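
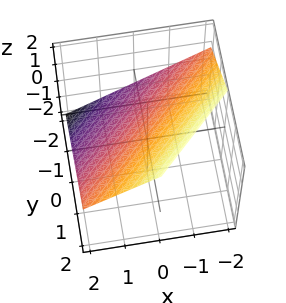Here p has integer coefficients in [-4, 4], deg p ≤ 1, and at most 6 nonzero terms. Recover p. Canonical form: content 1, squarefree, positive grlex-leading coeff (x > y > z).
1. The degree is 1 — every cross-section is a straight line — this is a plane.
2. Observable constraints: one x-axis crossing is at x = 1; it meets the y-axis at y = -1 (among the integer gridlines).
3. Together with the visible shape, these determine p as stated.

2*x - 2*y + 3*z - 2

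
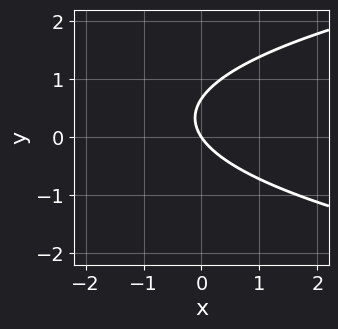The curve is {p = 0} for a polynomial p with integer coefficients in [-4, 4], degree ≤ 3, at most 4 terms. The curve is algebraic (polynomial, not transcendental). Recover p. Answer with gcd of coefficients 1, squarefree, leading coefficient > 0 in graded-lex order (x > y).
3*y^2 - 3*x - 2*y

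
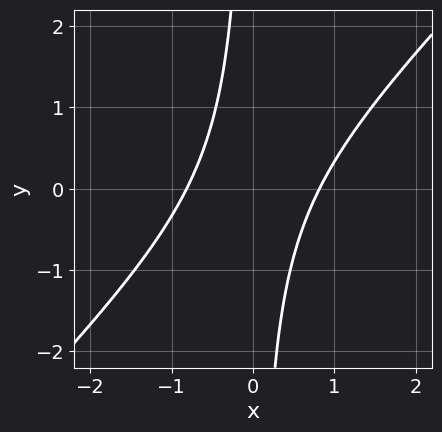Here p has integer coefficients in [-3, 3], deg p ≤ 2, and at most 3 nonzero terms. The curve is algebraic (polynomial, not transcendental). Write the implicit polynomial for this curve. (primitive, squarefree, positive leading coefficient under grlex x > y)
deg p = 2. No degree-1 curve has this shape.
From the axis intercepts and sections: no y-intercept at any integer in the box.
Putting this together gives p.

3*x^2 - 3*x*y - 2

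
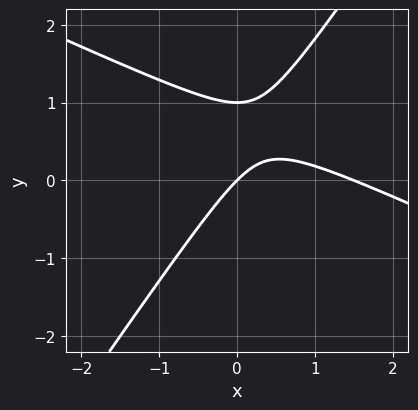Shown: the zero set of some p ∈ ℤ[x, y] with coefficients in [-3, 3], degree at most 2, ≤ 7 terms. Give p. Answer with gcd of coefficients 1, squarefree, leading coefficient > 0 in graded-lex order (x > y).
Degree: a generic line meets the curve in up to 2 points, so deg p = 2.
From the axis intercepts and sections: the y-axis gridline crossings are at y ∈ {0, 1}; one x-axis crossing is at x = 0.
Matching integer coefficients to the picture gives p.

2*x^2 + 3*x*y - 3*y^2 - 3*x + 3*y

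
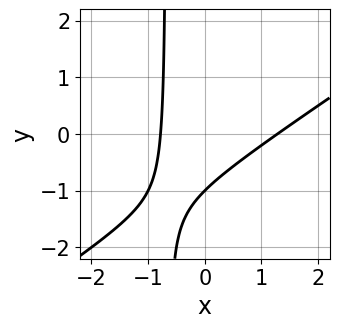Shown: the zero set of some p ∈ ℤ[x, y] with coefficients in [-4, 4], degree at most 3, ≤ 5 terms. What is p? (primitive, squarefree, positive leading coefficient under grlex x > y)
2*x^2 - 3*x*y - x - 2*y - 2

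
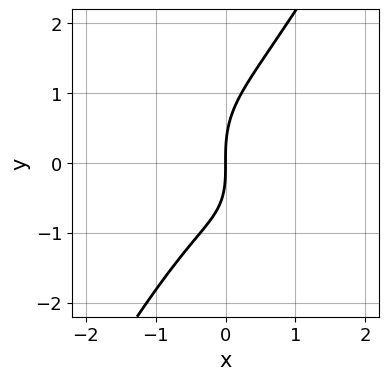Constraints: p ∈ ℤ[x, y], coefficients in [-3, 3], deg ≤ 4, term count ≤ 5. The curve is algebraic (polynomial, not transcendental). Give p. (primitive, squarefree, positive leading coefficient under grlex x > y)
(a) The degree is 3 — no degree-2 curve has this shape.
(b) From the axis intercepts and sections: it crosses the x-axis at the gridline x = 0; one y-axis crossing is at y = 0.
(c) Matching integer coefficients to the picture gives p.

3*x^3 + x^2*y - y^3 + x*y + 3*x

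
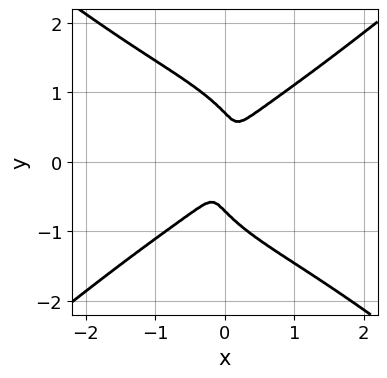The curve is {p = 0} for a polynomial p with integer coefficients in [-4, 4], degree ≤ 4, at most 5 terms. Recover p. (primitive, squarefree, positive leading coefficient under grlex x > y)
x^4 - 2*y^4 + 3*x^2 - 2*x*y + y^2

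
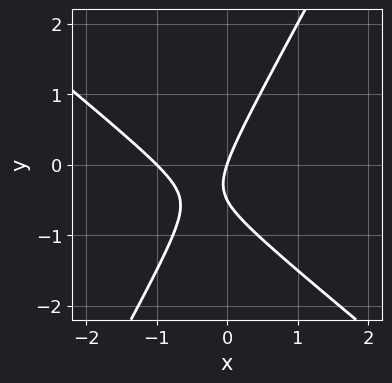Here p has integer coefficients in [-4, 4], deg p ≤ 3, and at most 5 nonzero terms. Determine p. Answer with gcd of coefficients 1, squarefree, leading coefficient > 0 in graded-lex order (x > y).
3*x^2 + 2*x*y - 2*y^2 + 3*x - y

First, degree: the shape is more complex than any degree-1 curve, so deg p = 2.
Then, checking where it meets the axes: one y-axis crossing is at y = 0; among the integer gridlines, it crosses the x-axis at x ∈ {-1, 0}.
Finally, matching integer coefficients to the picture gives p.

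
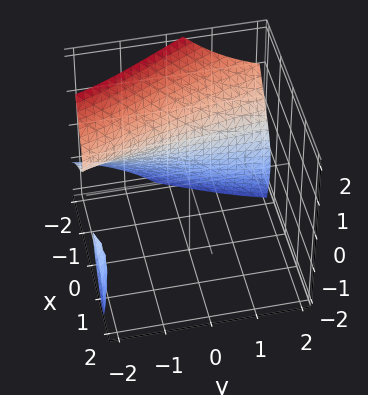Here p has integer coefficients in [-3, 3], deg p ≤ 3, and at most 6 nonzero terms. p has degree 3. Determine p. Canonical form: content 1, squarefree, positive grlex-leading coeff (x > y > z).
2*x^3 - 3*x*y*z + 3*z^2 + y + 3

(a) There are 2 components. They look like related sheets of one shape, so recover p as a whole.
(b) The degree is 3 — a generic line meets the surface in up to 3 points.
(c) From the visible intercepts: no y-intercept at any integer in the box; the surface avoids every integer z-axis point in the box.
(d) Together with the visible shape, these determine p as stated.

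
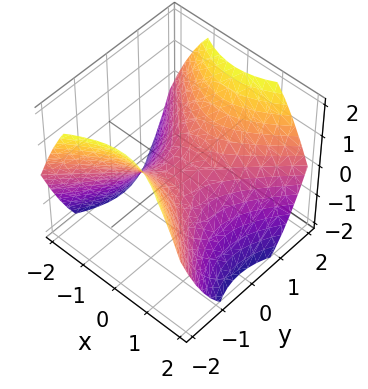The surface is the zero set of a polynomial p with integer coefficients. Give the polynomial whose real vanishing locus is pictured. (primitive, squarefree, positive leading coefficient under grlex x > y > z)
2*x^2 - 2*y^2 + 3*z

1. deg p = 2. A hyperbolic paraboloid; a quadric.
2. Symmetries: it's symmetric under y → −y, forcing even powers of y; it's symmetric under x → −x, forcing even powers of x.
3. Checking where it meets the axes: it crosses the x-axis at the gridline x = 0; it crosses the z-axis at the gridline z = 0; it crosses the y-axis at the gridline y = 0.
4. Assembling these constraints gives the stated polynomial.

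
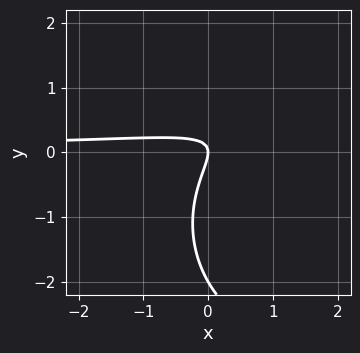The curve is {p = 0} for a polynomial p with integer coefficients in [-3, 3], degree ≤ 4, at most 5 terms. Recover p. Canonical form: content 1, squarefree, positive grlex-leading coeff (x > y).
Degree: a generic line meets the curve in up to 3 points, so deg p = 3.
From the visible intercepts: one x-axis crossing is at x = 0; among the integer gridlines, it crosses the y-axis at y ∈ {-2, 0}.
Assembling these constraints gives the stated polynomial.

x^2*y + y^3 - 3*x*y + 2*y^2 + x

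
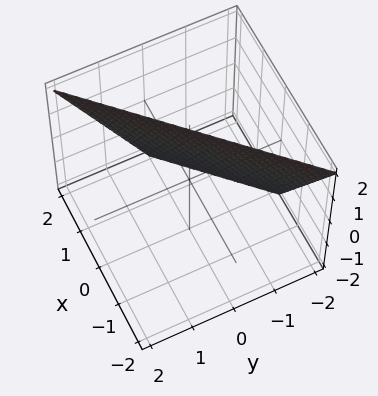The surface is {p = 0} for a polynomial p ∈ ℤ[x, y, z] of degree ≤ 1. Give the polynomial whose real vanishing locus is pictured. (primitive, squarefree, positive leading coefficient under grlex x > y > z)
2*x - 2*y + z - 2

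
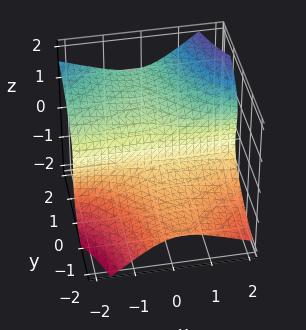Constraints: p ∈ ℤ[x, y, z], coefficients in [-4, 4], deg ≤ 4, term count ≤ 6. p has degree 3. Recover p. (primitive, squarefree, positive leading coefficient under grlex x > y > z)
2*x^2*y + 2*x*z^2 - 3*z^3 + 2*y

Degree: no degree-2 surface has this shape, so deg p = 3.
From the axis intercepts and sections: every point of the x-axis in the box is on the surface; it crosses the y-axis at the gridline y = 0.
Assembling these constraints gives the stated polynomial.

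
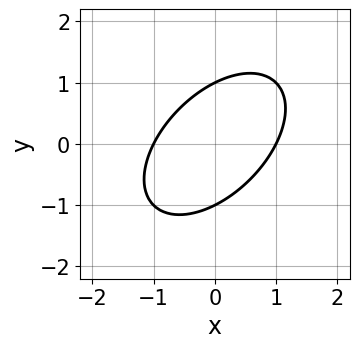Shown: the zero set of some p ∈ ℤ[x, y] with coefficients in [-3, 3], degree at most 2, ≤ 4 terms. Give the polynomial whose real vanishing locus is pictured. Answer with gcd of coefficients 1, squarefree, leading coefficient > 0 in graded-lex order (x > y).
1. deg p = 2. No degree-1 curve has this shape.
2. Reading off the gridlines: among the integer gridlines, it crosses the y-axis at y ∈ {-1, 1}; the x-axis gridline crossings are at x ∈ {-1, 1}.
3. Putting this together gives p.

x^2 - x*y + y^2 - 1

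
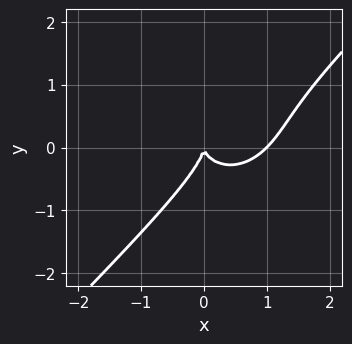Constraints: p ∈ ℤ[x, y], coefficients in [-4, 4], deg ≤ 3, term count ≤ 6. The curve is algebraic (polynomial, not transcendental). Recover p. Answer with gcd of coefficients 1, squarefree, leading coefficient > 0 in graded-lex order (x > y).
First, the degree is 3 — the shape is more complex than any degree-2 curve.
Then, from the axis intercepts and sections: among the integer gridlines, it crosses the x-axis at x ∈ {0, 1}; it crosses the y-axis at the gridline y = 0.
Finally, assembling these constraints gives the stated polynomial.

x^3 - x^2*y + x*y^2 - y^3 - x^2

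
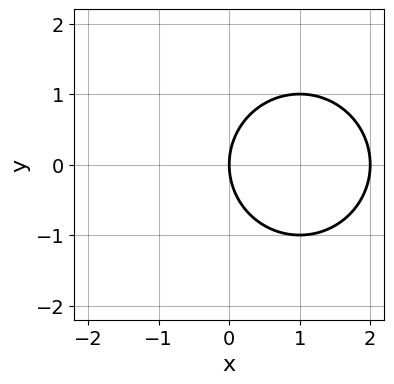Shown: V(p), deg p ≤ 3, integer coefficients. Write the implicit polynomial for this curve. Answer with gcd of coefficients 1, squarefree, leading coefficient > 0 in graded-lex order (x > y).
1. Degree: no degree-1 curve has this shape, so deg p = 2.
2. Symmetries: it's symmetric under y → −y, forcing even powers of y.
3. From the visible intercepts: it crosses the y-axis at the gridline y = 0; the x-axis gridline crossings are at x ∈ {0, 2}.
4. Fitting integer coefficients to these (and the overall shape) gives p.

x^2 + y^2 - 2*x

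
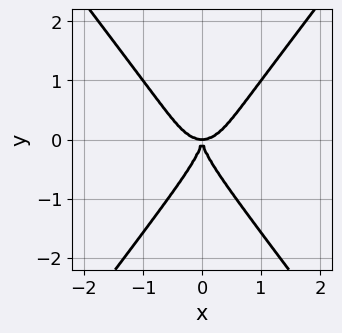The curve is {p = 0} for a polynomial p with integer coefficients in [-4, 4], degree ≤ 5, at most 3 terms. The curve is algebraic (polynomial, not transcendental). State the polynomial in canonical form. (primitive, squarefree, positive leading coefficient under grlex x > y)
3*x^4 - y^4 - 2*x^2*y

(a) deg p = 4. A generic line meets the curve in up to 4 points.
(b) Symmetries: mirror symmetry x ↦ −x ⇒ only even powers of x.
(c) From the visible intercepts: one y-axis crossing is at y = 0; one x-axis crossing is at x = 0.
(d) The integer polynomial consistent with all of this is the stated p.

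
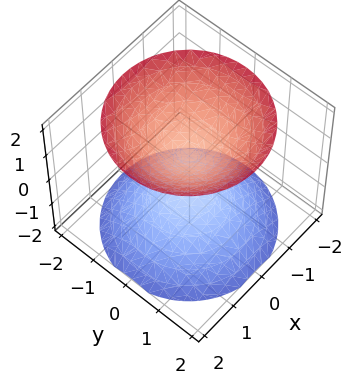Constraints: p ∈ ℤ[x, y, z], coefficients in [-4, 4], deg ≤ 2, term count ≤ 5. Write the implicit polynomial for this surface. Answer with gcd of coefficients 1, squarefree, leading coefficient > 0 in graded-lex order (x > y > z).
1. I count 2 distinct pieces.
2. The degree is 2 — two sheets facing apart; a quadric.
3. Symmetries: mirror symmetry z ↦ −z ⇒ only even powers of z; every cross-section ⟂ z is a circle, so x, y appear only via x² + y².
4. Reading off the gridlines: the surface avoids every integer y-axis point in the box; a circular section at z = -1 has radius between 0 and 1.
5. These observations pin down the coefficients.

2*x^2 + 2*y^2 - 2*z^2 + 1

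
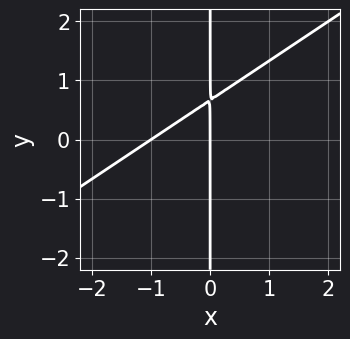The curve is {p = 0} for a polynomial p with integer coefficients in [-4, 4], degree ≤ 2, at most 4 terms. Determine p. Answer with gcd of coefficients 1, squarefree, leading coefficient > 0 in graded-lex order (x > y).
1. Degree: a generic line meets the curve in up to 2 points, so deg p = 2.
2. Against the integer gridlines: every point of the y-axis in the box is on the curve; the x-axis gridline crossings are at x ∈ {-1, 0}.
3. Putting this together gives p.

2*x^2 - 3*x*y + 2*x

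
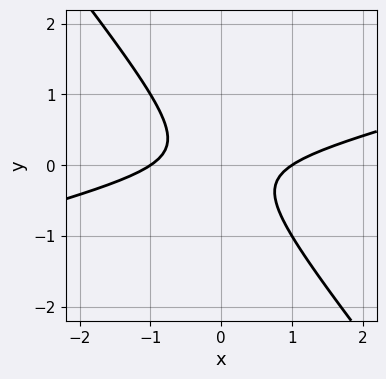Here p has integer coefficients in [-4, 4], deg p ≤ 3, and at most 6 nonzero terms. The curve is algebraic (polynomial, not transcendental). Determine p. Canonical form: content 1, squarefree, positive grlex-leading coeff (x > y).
First, the degree is 2 — no degree-1 curve has this shape.
Then, observable constraints: it misses every integer gridline on the y-axis; the x-axis gridline crossings are at x ∈ {-1, 1}.
Finally, assembling these constraints gives the stated polynomial.

x^2 - 3*x*y - 3*y^2 - 1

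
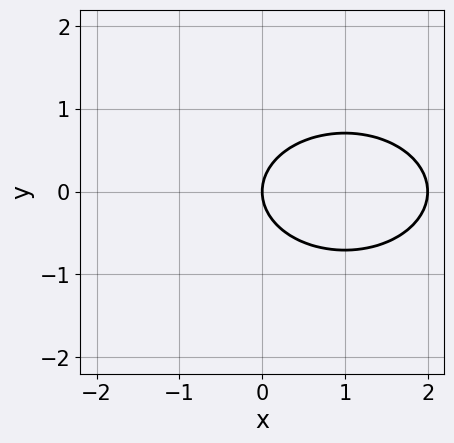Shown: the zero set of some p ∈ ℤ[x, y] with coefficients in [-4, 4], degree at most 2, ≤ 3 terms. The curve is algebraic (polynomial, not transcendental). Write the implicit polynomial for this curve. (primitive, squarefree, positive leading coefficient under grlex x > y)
1. The degree is 2 — a generic line meets the curve in up to 2 points.
2. Symmetries: the y ↦ −y reflection is a symmetry, so y appears only in even powers.
3. Checking where it meets the axes: it meets the y-axis at y = 0 (among the integer gridlines); among the integer gridlines, it crosses the x-axis at x ∈ {0, 2}.
4. Fitting integer coefficients to these (and the overall shape) gives p.

x^2 + 2*y^2 - 2*x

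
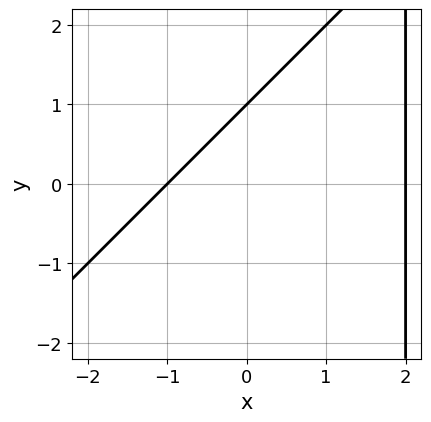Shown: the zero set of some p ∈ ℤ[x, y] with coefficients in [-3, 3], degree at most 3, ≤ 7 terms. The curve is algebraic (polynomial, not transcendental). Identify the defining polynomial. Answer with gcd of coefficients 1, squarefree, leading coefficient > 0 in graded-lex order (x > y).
x^2 - x*y - x + 2*y - 2

First, deg p = 2. A generic line meets the curve in up to 2 points.
Then, against the integer gridlines: among the integer gridlines, it crosses the x-axis at x ∈ {-1, 2}; it crosses the y-axis at the gridline y = 1.
Finally, solving for integer coefficients yields p as stated.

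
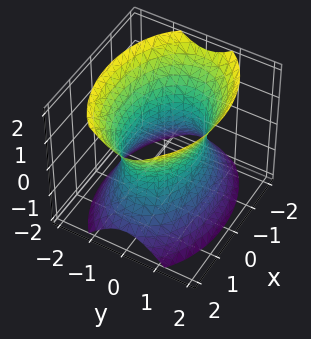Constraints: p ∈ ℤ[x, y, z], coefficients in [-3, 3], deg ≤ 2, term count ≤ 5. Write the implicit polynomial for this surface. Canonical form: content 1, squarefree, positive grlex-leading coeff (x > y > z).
Degree: an hourglass — one-sheet hyperboloid; a quadric, so deg p = 2.
Symmetries: it's symmetric under x → −x, forcing even powers of x; the z ↦ −z reflection is a symmetry, so z appears only in even powers; mirror symmetry y ↦ −y ⇒ only even powers of y.
Checking where it meets the axes: the surface avoids every integer z-axis point in the box; the y-axis gridline crossings are at y ∈ {-1, 1}.
Putting this together gives p.

x^2 + 2*y^2 - z^2 - 2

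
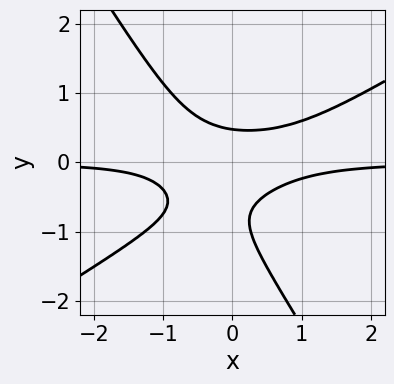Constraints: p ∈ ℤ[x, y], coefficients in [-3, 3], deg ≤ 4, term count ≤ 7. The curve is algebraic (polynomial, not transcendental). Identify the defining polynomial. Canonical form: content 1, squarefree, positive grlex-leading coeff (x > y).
First, deg p = 3.
Then, observable constraints: no x-intercept at any integer in the box.
Finally, putting this together gives p.

3*x^2*y - 3*x*y^2 - 3*y^3 - 3*y^2 + 1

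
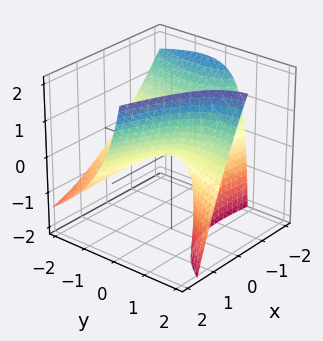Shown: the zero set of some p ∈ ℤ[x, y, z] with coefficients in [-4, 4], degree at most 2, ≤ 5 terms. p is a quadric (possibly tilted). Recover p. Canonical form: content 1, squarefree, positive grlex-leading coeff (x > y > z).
First, degree: no degree-1 surface has this shape, so deg p = 2.
Next, reading off the gridlines: it crosses the z-axis at the gridline z = 0; one y-axis crossing is at y = 0; one x-axis crossing is at x = 0.
Finally, solving for integer coefficients yields p as stated.

x^2 + 3*x*y - y^2 + 3*y*z - 3*z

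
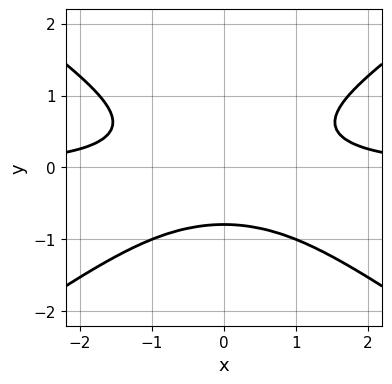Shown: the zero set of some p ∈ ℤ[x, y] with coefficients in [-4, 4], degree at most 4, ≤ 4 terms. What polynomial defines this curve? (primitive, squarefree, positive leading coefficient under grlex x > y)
x^2*y - 2*y^3 - 1

(a) The degree is 3 — no degree-2 curve has this shape.
(b) Symmetries: the x ↦ −x reflection is a symmetry, so x appears only in even powers.
(c) Observable constraints: no x-intercept at any integer in the box.
(d) These observations pin down the coefficients.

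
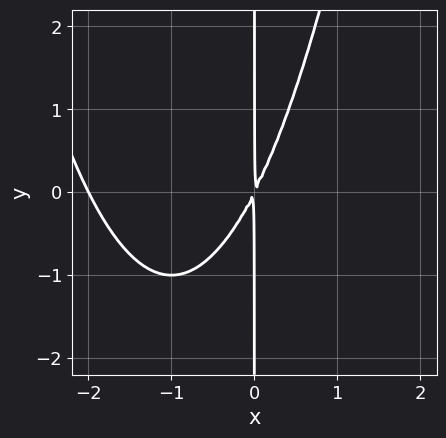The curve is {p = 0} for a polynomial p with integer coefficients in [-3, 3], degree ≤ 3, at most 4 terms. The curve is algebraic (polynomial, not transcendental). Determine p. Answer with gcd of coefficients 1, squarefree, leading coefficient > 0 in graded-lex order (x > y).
x^3 + 2*x^2 - x*y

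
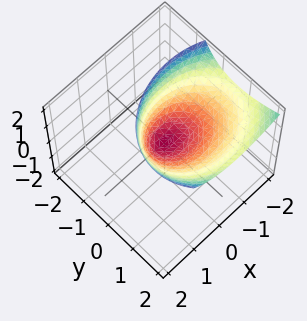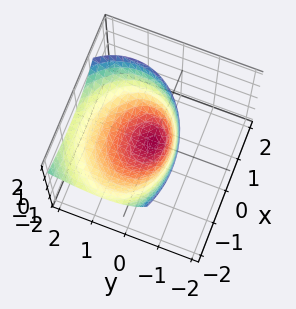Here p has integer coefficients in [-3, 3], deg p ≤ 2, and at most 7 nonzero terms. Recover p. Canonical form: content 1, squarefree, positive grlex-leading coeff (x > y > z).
2*x^2 + 2*x*z + 3*y^2 - 3*y*z - 3*z

First, deg p = 2.
Next, reading off the gridlines: one x-axis crossing is at x = 0; one z-axis crossing is at z = 0.
Finally, these observations pin down the coefficients.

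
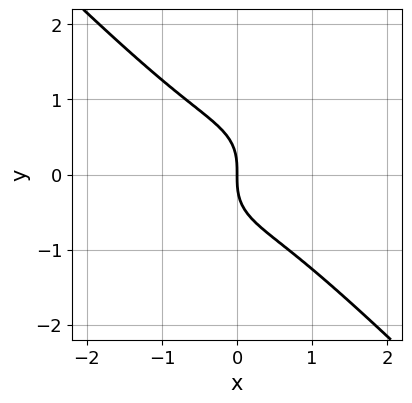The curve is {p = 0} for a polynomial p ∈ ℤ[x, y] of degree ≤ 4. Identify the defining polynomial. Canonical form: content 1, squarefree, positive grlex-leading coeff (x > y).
1. The degree is 3 — the shape is more complex than any degree-2 curve.
2. Checking where it meets the axes: it meets the x-axis at x = 0 (among the integer gridlines); it meets the y-axis at y = 0 (among the integer gridlines).
3. Fitting integer coefficients to these (and the overall shape) gives p.

x^3 + y^3 + x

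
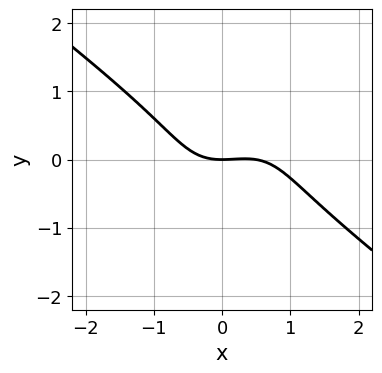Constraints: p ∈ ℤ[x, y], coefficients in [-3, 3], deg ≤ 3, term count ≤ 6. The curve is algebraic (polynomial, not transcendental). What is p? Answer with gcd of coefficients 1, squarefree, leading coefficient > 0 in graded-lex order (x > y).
2*x^3 - 2*x*y^2 + 2*y^3 - x^2 + 3*y

First, deg p = 3. No degree-2 curve has this shape.
Next, from the axis intercepts and sections: it crosses the y-axis at the gridline y = 0; one x-axis crossing is at x = 0.
Finally, solving for integer coefficients yields p as stated.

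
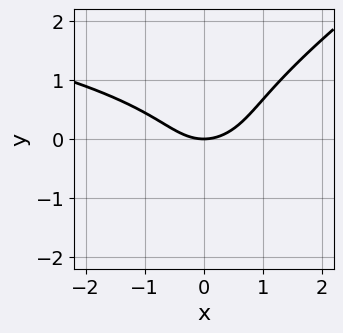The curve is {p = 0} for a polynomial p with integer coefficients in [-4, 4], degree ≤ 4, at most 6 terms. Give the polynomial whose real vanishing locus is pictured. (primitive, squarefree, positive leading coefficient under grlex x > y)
1. The degree is 3 — no degree-2 curve has this shape.
2. Against the integer gridlines: it crosses the y-axis at the gridline y = 0; one x-axis crossing is at x = 0.
3. Assembling these constraints gives the stated polynomial.

2*x*y^2 - 3*y^3 + 2*x^2 - 3*y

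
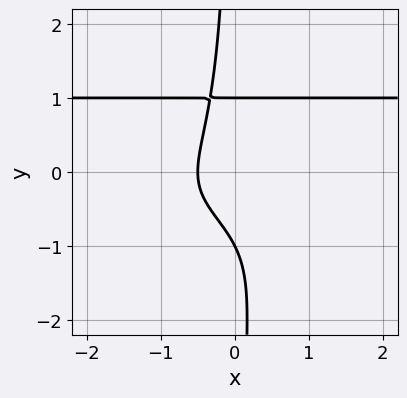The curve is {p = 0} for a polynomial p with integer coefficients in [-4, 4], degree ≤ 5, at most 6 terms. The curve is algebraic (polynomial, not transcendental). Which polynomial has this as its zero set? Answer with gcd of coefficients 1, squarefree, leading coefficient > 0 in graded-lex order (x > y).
First, deg p = 4.
Then, reading off the gridlines: among the integer gridlines, it crosses the y-axis at y ∈ {-1, 1}.
Finally, together with the visible shape, these determine p as stated.

2*x*y^3 + y^2 - 2*x - 1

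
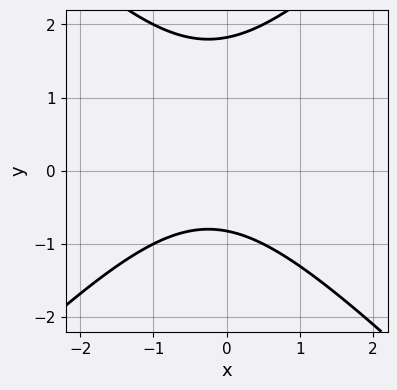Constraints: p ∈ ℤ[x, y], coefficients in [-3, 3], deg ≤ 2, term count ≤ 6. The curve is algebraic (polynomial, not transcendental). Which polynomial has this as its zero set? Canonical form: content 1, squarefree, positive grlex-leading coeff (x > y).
Degree: a generic line meets the curve in up to 2 points, so deg p = 2.
Against the integer gridlines: it misses every integer gridline on the x-axis.
Matching integer coefficients to the picture gives p.

2*x^2 - 2*y^2 + x + 2*y + 3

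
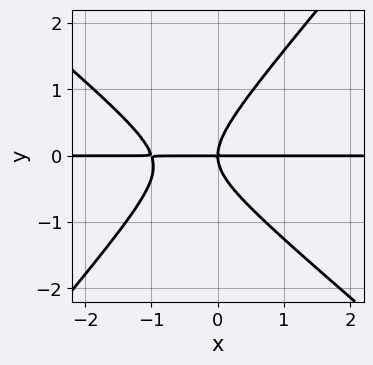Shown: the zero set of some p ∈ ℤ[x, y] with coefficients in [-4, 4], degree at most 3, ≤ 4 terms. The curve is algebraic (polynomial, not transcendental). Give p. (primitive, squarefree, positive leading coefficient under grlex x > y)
3*x^2*y + x*y^2 - 3*y^3 + 3*x*y

1. deg p = 3. No degree-2 curve has this shape.
2. From the visible intercepts: it meets the y-axis at y = 0 (among the integer gridlines); the visible x-axis segment lies entirely on the curve.
3. Together with the visible shape, these determine p as stated.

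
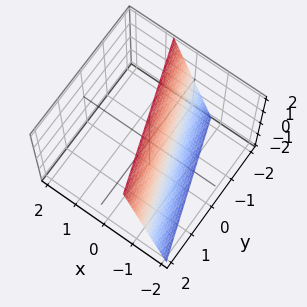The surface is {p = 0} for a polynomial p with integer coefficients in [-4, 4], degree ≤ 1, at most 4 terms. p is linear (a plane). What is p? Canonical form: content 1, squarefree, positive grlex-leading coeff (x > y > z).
1. deg p = 1. The surface is flat (a plane).
2. Checking where it meets the axes: it meets the z-axis at z = 2 (among the integer gridlines); one y-axis crossing is at y = -2.
3. Assembling these constraints gives the stated polynomial.

3*x + y - z + 2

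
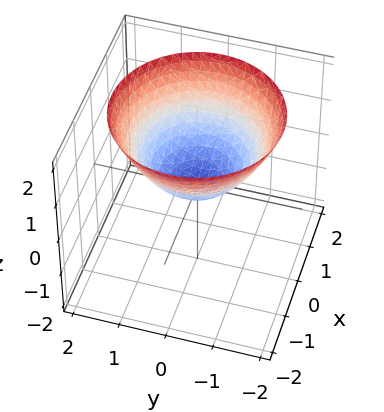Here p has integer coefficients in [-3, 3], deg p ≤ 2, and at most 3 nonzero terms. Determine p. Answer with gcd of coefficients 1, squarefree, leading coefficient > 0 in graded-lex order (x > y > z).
2*x^2 + 2*y^2 - 3*z

(a) deg p = 2. A single bowl opening along one axis; a quadric.
(b) Symmetries: the surface is invariant under rotation about z: p = q(x² + y², z).
(c) Reading off the gridlines: one z-axis crossing is at z = 0; a circular section at z = 1 has radius between 1 and 2; it crosses the x-axis at the gridline x = 0; it crosses the y-axis at the gridline y = 0.
(d) The integer polynomial consistent with all of this is the stated p.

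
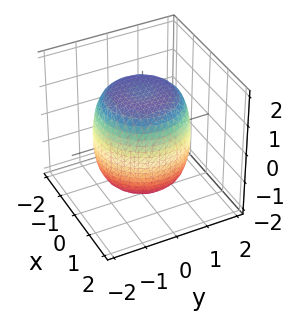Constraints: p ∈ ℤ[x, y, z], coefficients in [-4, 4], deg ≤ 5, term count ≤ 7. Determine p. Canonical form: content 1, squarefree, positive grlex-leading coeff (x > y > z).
First, the degree is 4 — the shape is more complex than any degree-3 surface.
Then, symmetries: every cross-section ⟂ z is a circle, so x, y appear only via x² + y².
Then, observable constraints: a circular section at z = -1 has radius between 1 and 2.
Finally, the integer polynomial consistent with all of this is the stated p.

x^4 + 2*x^2*y^2 + y^4 - x^2 - y^2 + z^2 - 2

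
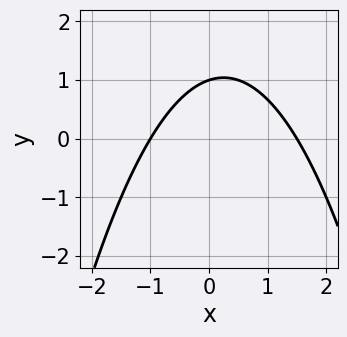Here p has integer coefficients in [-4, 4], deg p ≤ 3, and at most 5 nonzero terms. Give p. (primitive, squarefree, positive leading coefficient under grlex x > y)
2*x^2 - x + 3*y - 3

1. Degree: no degree-1 curve has this shape, so deg p = 2.
2. Observable constraints: it crosses the x-axis at the gridline x = -1; it crosses the y-axis at the gridline y = 1.
3. Fitting integer coefficients to these (and the overall shape) gives p.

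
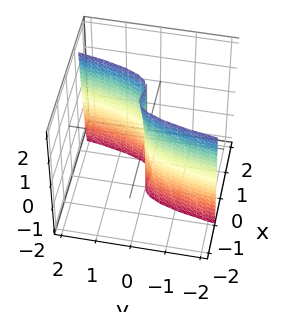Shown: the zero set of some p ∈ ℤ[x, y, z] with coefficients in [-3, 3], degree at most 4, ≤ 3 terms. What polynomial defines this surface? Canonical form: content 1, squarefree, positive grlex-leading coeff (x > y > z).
3*x^3 + x^2*z - 2*y

Degree: no degree-2 surface has this shape, so deg p = 3.
Checking where it meets the axes: the visible z-axis segment lies entirely on the surface; it meets the x-axis at x = 0 (among the integer gridlines).
Assembling these constraints gives the stated polynomial.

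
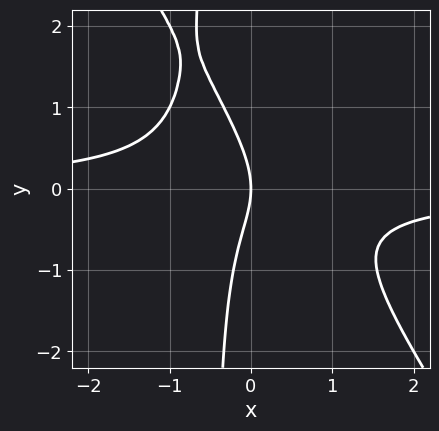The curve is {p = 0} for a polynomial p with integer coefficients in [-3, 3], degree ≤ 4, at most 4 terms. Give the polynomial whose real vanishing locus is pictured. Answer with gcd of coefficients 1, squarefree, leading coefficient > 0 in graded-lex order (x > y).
3*x^2*y + 2*x*y^2 + y^2 + 2*x

1. The degree is 3 — a generic line meets the curve in up to 3 points.
2. Observable constraints: one y-axis crossing is at y = 0; it crosses the x-axis at the gridline x = 0.
3. Together with the visible shape, these determine p as stated.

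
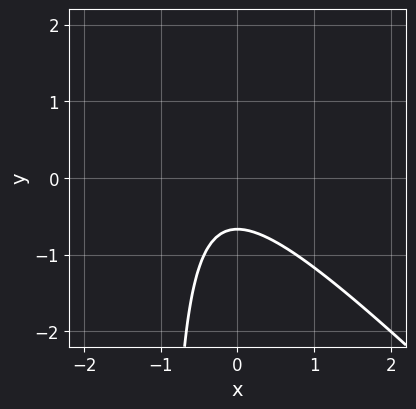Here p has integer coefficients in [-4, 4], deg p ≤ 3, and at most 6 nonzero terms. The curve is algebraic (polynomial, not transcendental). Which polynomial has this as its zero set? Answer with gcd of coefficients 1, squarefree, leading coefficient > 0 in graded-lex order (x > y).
3*x^2 + 3*x*y + 2*x + 3*y + 2

First, the degree is 2 — no degree-1 curve has this shape.
Next, from the axis intercepts and sections: the curve avoids every integer x-axis point in the box.
Finally, fitting integer coefficients to these (and the overall shape) gives p.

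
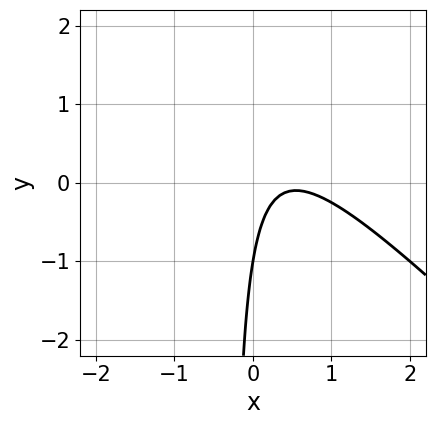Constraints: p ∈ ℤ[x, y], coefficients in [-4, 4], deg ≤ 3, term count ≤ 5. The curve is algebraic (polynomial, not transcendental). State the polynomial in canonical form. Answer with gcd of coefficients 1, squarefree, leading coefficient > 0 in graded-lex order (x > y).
3*x^2 + 3*x*y - 3*x + y + 1

(a) Degree: the shape is more complex than any degree-1 curve, so deg p = 2.
(b) Checking where it meets the axes: it meets the y-axis at y = -1 (among the integer gridlines); the curve avoids every integer x-axis point in the box.
(c) Matching integer coefficients to the picture gives p.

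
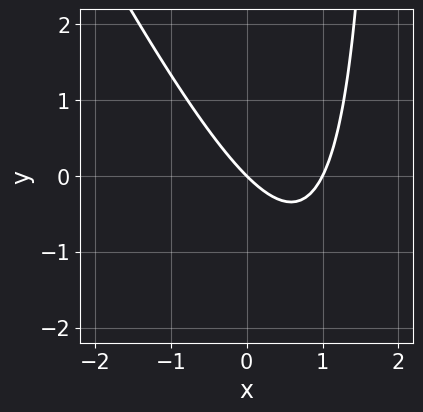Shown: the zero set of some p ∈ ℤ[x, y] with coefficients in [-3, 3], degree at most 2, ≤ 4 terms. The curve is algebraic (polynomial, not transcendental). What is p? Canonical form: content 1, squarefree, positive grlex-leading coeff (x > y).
2*x^2 + x*y - 2*x - 2*y

1. The degree is 2 — a generic line meets the curve in up to 2 points.
2. Against the integer gridlines: it meets the y-axis at y = 0 (among the integer gridlines); the x-axis gridline crossings are at x ∈ {0, 1}.
3. Together with the visible shape, these determine p as stated.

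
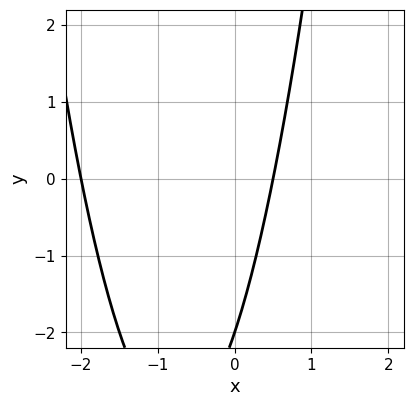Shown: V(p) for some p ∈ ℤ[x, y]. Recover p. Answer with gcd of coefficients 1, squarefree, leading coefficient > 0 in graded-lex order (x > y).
2*x^2 + 3*x - y - 2

First, deg p = 2. No degree-1 curve has this shape.
Then, from the axis intercepts and sections: it meets the x-axis at x = -2 (among the integer gridlines); one y-axis crossing is at y = -2.
Finally, these observations pin down the coefficients.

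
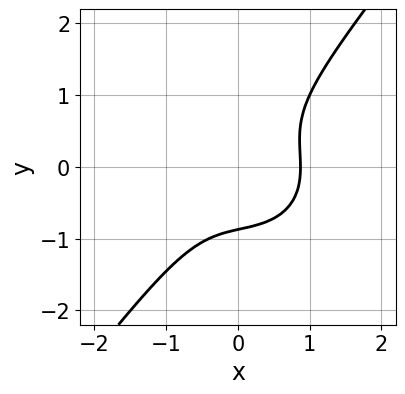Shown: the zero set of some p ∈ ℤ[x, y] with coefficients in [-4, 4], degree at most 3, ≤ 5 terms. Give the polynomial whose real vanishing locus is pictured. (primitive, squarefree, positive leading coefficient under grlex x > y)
Degree: a generic line meets the curve in up to 3 points, so deg p = 3.
The integer polynomial consistent with all of this is the stated p.

3*x^3 + 2*x*y^2 - 3*y^3 - 2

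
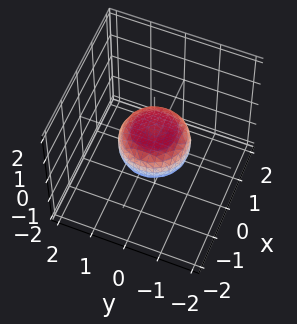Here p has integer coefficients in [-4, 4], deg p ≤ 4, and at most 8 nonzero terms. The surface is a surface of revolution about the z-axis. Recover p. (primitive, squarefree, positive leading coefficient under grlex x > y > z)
deg p = 4. No degree-3 surface has this shape.
By symmetry, the surface is invariant under rotation about z: p = q(x² + y², z).
Observable constraints: the x-axis gridline crossings are at x ∈ {-1, 1}; the y-axis gridline crossings are at y ∈ {-1, 1}.
Assembling these constraints gives the stated polynomial.

2*x^4 + 4*x^2*y^2 + 2*y^4 - x^2 - y^2 + 3*z^2 - 1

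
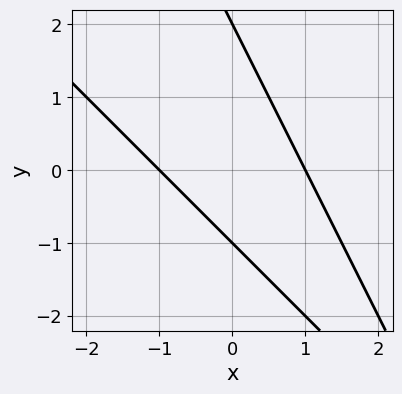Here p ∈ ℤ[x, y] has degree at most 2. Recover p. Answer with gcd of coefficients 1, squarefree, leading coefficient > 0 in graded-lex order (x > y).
1. deg p = 2. The shape is more complex than any degree-1 curve.
2. Observable constraints: among the integer gridlines, it crosses the y-axis at y ∈ {-1, 2}; among the integer gridlines, it crosses the x-axis at x ∈ {-1, 1}.
3. These observations pin down the coefficients.

2*x^2 + 3*x*y + y^2 - y - 2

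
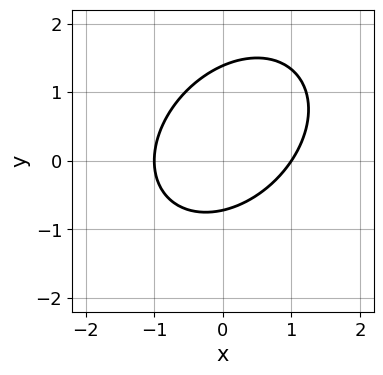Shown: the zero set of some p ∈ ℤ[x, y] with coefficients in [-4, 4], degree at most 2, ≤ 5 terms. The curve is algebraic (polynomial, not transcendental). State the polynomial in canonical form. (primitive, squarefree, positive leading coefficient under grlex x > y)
(a) Degree: the shape is more complex than any degree-1 curve, so deg p = 2.
(b) Against the integer gridlines: among the integer gridlines, it crosses the x-axis at x ∈ {-1, 1}.
(c) Solving for integer coefficients yields p as stated.

3*x^2 - 2*x*y + 3*y^2 - 2*y - 3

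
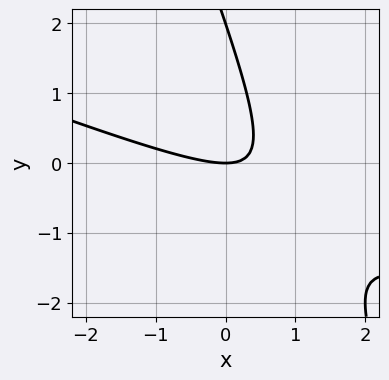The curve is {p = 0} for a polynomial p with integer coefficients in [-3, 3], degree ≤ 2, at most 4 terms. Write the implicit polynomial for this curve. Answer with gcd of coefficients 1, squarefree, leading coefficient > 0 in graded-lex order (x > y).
(a) deg p = 2. A generic line meets the curve in up to 2 points.
(b) From the visible intercepts: it crosses the x-axis at the gridline x = 0; the y-axis gridline crossings are at y ∈ {0, 2}.
(c) Fitting integer coefficients to these (and the overall shape) gives p.

x^2 + 3*x*y + y^2 - 2*y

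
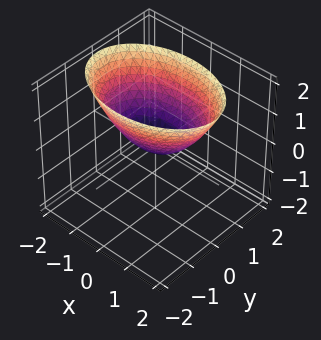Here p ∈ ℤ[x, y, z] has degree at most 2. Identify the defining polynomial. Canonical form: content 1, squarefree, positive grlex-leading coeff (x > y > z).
x^2 + 2*y^2 - 2*z

(a) Degree: a single bowl opening along one axis; a quadric, so deg p = 2.
(b) Symmetries: mirror symmetry x ↦ −x ⇒ only even powers of x; mirror symmetry y ↦ −y ⇒ only even powers of y.
(c) From the visible intercepts: it crosses the y-axis at the gridline y = 0; it crosses the z-axis at the gridline z = 0; it meets the x-axis at x = 0 (among the integer gridlines).
(d) Fitting integer coefficients to these (and the overall shape) gives p.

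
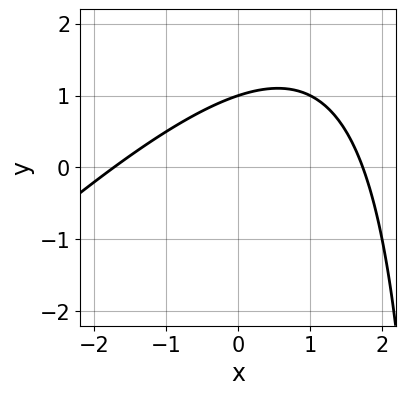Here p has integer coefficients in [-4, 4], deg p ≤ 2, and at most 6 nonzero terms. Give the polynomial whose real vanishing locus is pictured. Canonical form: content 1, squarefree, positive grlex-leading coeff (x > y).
x^2 - x*y + 3*y - 3

deg p = 2. The shape is more complex than any degree-1 curve.
Observable constraints: it meets the y-axis at y = 1 (among the integer gridlines).
The integer polynomial consistent with all of this is the stated p.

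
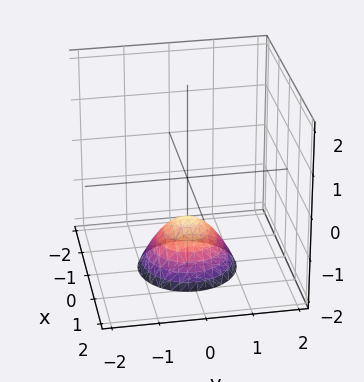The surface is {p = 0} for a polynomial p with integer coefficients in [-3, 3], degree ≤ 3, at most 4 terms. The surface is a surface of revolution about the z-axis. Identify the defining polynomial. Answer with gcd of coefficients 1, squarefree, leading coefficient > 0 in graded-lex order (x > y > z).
Degree: a generic line meets the surface in up to 2 points, so deg p = 2.
By symmetry, the z-axis is an axis of rotation, so x and y enter only as x² + y².
Reading off the gridlines: it crosses the z-axis at the gridline z = -1; it misses every integer gridline on the y-axis; a circular section at z = -2 has radius exactly 1.
Fitting integer coefficients to these (and the overall shape) gives p.

x^2 + y^2 + z + 1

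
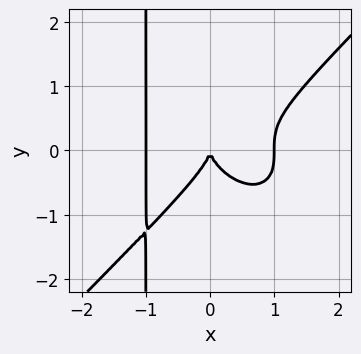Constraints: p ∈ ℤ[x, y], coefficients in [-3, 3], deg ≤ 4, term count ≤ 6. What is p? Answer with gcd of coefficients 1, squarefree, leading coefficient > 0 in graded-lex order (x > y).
(a) deg p = 4. No degree-3 curve has this shape.
(b) From the visible intercepts: among the integer gridlines, it crosses the x-axis at x ∈ {-1, 0, 1}; one y-axis crossing is at y = 0.
(c) These observations pin down the coefficients.

x^4 - x*y^3 - y^3 - x^2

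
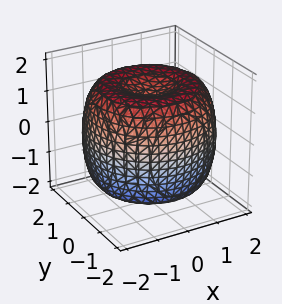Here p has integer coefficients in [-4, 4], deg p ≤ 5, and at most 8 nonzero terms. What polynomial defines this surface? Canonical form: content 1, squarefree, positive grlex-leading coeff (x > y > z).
x^4 + 2*x^2*y^2 + y^4 - 3*x^2 - 3*y^2 + 2*z^2 - 3

(a) deg p = 4. No degree-3 surface has this shape.
(b) Symmetries: the surface is invariant under rotation about z: p = q(x² + y², z).
(c) From the visible intercepts: a circular section at z = -1 has radius between 1 and 2.
(d) Assembling these constraints gives the stated polynomial.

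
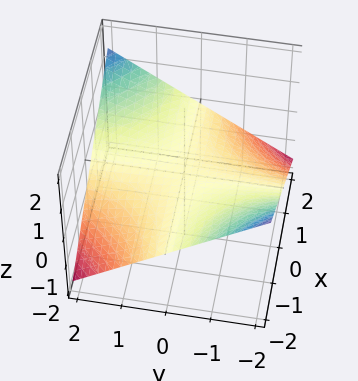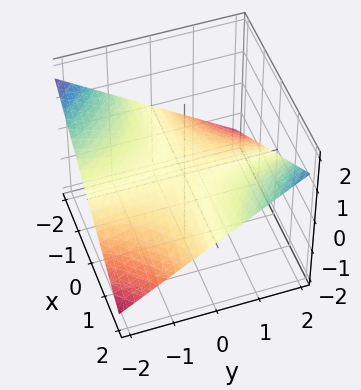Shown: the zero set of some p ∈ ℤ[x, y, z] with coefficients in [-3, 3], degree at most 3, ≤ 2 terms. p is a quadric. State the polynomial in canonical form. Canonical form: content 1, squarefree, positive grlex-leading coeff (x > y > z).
1. deg p = 2.
2. Reading off the gridlines: every point of the x-axis in the box is on the surface; the visible y-axis segment lies entirely on the surface.
3. Solving for integer coefficients yields p as stated.

x*y - 3*z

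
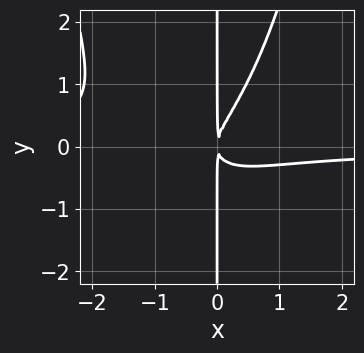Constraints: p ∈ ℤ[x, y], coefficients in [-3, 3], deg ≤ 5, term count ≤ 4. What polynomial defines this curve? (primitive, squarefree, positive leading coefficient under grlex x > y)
3*x^3*y + 3*x^2*y - 3*x*y^2 + 2*x^2

(a) Degree: the shape is more complex than any degree-3 curve, so deg p = 4.
(b) From the visible intercepts: every point of the y-axis in the box is on the curve.
(c) Matching integer coefficients to the picture gives p.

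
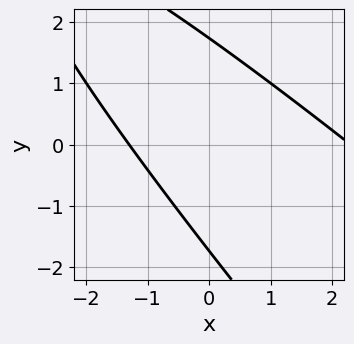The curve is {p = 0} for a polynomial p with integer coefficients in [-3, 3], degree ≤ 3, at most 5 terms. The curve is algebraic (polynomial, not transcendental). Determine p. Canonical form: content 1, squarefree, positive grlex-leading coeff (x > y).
x^2 + 2*x*y + y^2 - x - 3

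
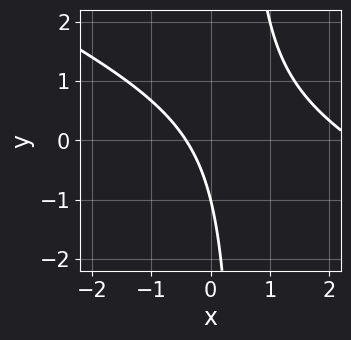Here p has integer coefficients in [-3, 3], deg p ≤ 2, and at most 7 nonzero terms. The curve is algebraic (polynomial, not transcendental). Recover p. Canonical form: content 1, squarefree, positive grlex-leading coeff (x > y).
x^2 + 2*x*y - 2*x - y - 1

First, the degree is 2 — a generic line meets the curve in up to 2 points.
Next, against the integer gridlines: it meets the y-axis at y = -1 (among the integer gridlines).
Finally, putting this together gives p.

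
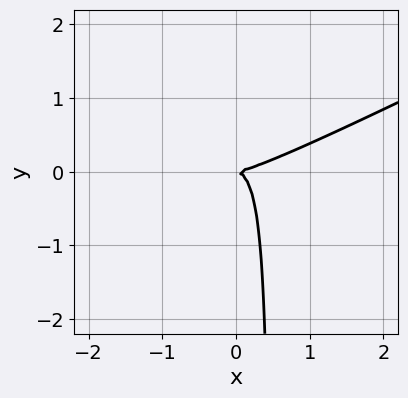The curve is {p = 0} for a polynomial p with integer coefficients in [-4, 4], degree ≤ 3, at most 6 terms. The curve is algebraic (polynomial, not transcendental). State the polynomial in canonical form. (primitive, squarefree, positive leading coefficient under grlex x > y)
x^3 - 3*x^2*y + 2*x*y^2 - y^2

deg p = 3.
Against the integer gridlines: one x-axis crossing is at x = 0; it crosses the y-axis at the gridline y = 0.
Fitting integer coefficients to these (and the overall shape) gives p.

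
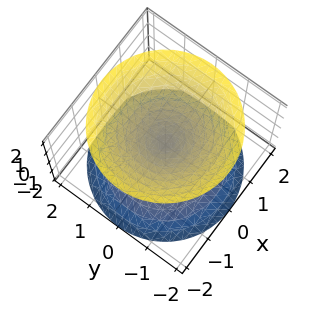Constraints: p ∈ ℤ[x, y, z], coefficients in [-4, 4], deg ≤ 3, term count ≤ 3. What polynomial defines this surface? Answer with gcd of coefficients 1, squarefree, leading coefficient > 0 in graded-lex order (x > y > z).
x^2 + y^2 - z^2

The picture has 2 separate pieces. Treating them together as one polynomial.
Degree: two nappes meeting at a single point; a quadric, so deg p = 2.
Symmetries: mirror symmetry z ↦ −z ⇒ only even powers of z; every cross-section ⟂ z is a circle, so x, y appear only via x² + y².
Reading off the gridlines: it crosses the z-axis at the gridline z = 0; one y-axis crossing is at y = 0; a circular section at z = -1 has radius exactly 1; it crosses the x-axis at the gridline x = 0.
These observations pin down the coefficients.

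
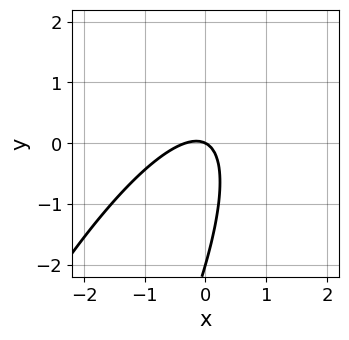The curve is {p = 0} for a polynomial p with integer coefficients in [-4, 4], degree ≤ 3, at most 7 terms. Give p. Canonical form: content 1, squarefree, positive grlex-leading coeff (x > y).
(a) Degree: the shape is more complex than any degree-1 curve, so deg p = 2.
(b) From the axis intercepts and sections: one x-axis crossing is at x = 0; among the integer gridlines, it crosses the y-axis at y ∈ {-2, 0}.
(c) Solving for integer coefficients yields p as stated.

3*x^2 - 3*x*y + y^2 + x + 2*y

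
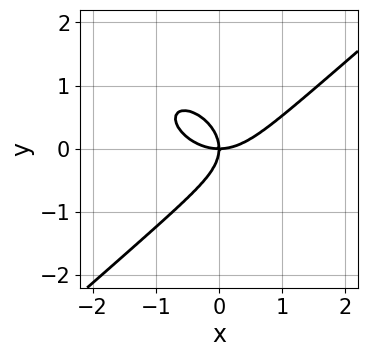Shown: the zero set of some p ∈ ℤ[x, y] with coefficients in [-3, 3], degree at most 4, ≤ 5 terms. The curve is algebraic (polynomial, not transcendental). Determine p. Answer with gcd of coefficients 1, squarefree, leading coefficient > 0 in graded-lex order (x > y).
1. deg p = 3. No degree-2 curve has this shape.
2. Against the integer gridlines: one x-axis crossing is at x = 0; it crosses the y-axis at the gridline y = 0.
3. The integer polynomial consistent with all of this is the stated p.

2*x^3 - 3*y^3 - 3*x*y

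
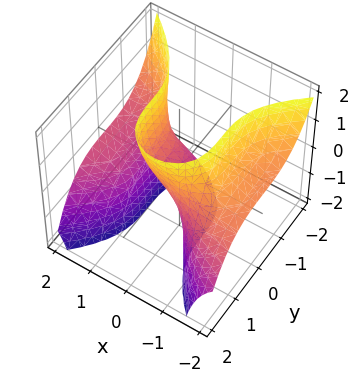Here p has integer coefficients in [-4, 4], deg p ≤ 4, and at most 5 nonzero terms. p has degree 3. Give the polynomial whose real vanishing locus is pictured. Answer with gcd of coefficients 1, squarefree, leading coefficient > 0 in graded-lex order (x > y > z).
3*x^2*z + 2*y^3 - x^2 + 2*x - 2*z

1. The degree is 3 — a generic line meets the surface in up to 3 points.
2. Checking where it meets the axes: among the integer gridlines, it crosses the x-axis at x ∈ {0, 2}; it crosses the z-axis at the gridline z = 0; it crosses the y-axis at the gridline y = 0.
3. These observations pin down the coefficients.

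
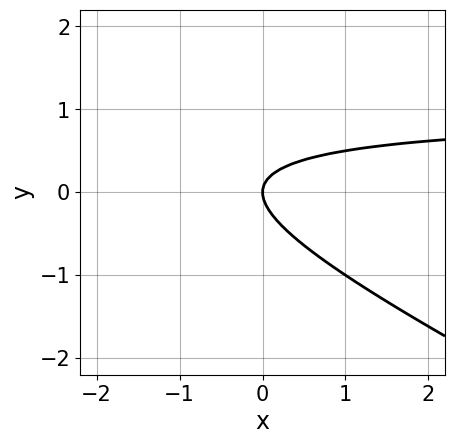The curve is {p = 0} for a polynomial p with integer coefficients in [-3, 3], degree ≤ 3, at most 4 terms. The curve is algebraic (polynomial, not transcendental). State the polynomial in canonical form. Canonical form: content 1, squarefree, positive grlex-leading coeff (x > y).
deg p = 2.
Observable constraints: it meets the x-axis at x = 0 (among the integer gridlines); it crosses the y-axis at the gridline y = 0.
Putting this together gives p.

x*y + 2*y^2 - x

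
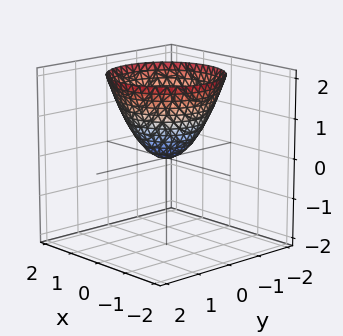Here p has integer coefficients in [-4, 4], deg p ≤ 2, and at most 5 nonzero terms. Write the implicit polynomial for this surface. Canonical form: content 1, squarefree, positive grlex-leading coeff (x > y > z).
(a) deg p = 2. A paraboloid; a quadric.
(b) Symmetry: the z-axis is an axis of rotation, so x and y enter only as x² + y².
(c) Reading off the gridlines: a circular section at z = 2 has radius between 1 and 2; it crosses the x-axis at the gridline x = 0.
(d) The integer polynomial consistent with all of this is the stated p.

x^2 + y^2 - z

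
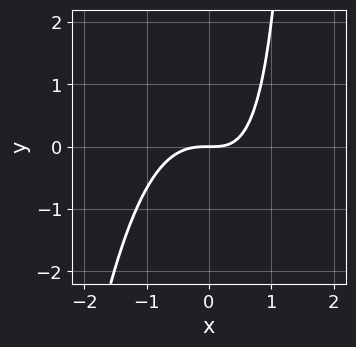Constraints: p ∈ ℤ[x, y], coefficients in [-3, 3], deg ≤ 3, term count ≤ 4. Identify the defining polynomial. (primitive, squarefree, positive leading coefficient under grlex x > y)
2*x^3 + x*y - 2*y

First, degree: a generic line meets the curve in up to 3 points, so deg p = 3.
Next, checking where it meets the axes: one x-axis crossing is at x = 0; one y-axis crossing is at y = 0.
Finally, fitting integer coefficients to these (and the overall shape) gives p.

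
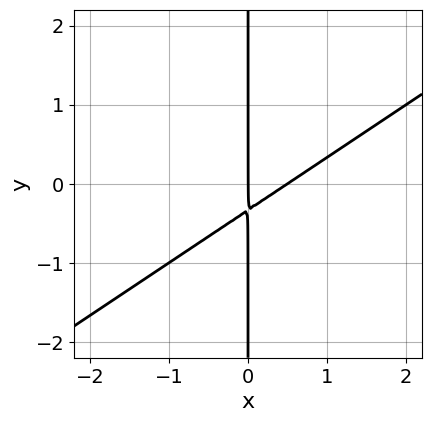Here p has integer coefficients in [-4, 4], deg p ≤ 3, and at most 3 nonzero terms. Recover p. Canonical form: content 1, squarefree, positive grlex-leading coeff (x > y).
2*x^2 - 3*x*y - x

deg p = 2. A generic line meets the curve in up to 2 points.
Observable constraints: the visible y-axis segment lies entirely on the curve; one x-axis crossing is at x = 0.
Together with the visible shape, these determine p as stated.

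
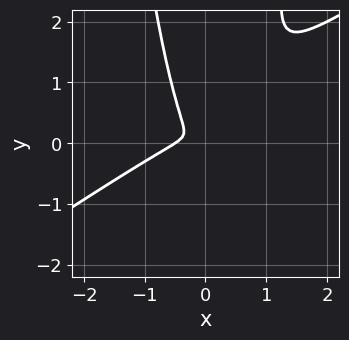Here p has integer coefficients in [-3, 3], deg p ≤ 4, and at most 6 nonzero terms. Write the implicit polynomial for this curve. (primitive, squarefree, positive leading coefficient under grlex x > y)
2*x^3 - 3*x^2*y + x^2 + y^2

1. deg p = 3. A generic line meets the curve in up to 3 points.
2. Putting this together gives p.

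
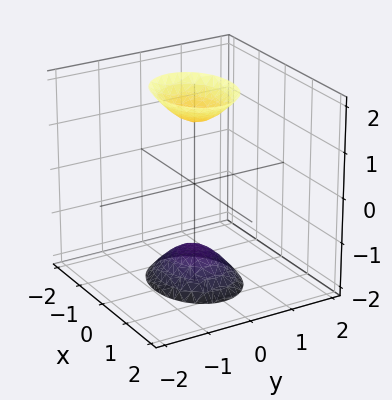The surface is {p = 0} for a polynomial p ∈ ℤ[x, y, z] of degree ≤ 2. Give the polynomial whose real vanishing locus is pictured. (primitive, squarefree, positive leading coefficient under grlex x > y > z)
First, there are 2 components. Treating them together as one polynomial.
Next, deg p = 2. Two separate bowl-shaped sheets opening away from each other; a quadric.
Then, symmetries: it's symmetric under z → −z, forcing even powers of z; the y ↦ −y reflection is a symmetry, so y appears only in even powers; mirror symmetry x ↦ −x ⇒ only even powers of x.
Then, observable constraints: it misses every integer gridline on the y-axis; no x-intercept at any integer in the box.
Finally, matching integer coefficients to the picture gives p.

2*x^2 + 3*y^2 - z^2 + 2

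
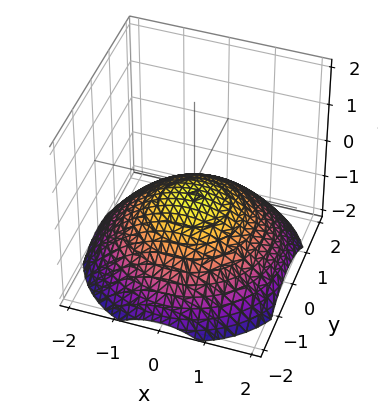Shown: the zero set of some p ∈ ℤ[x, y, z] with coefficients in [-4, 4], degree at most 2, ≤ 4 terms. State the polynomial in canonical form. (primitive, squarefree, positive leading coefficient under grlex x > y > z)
x^2 + y^2 + 3*z + 1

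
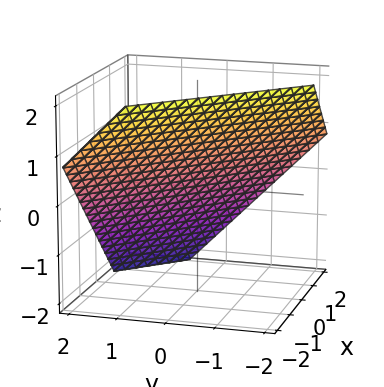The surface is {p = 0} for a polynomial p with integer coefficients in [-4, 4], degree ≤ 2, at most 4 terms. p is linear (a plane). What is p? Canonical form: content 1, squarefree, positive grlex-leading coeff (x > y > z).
(a) deg p = 1.
(b) Matching integer coefficients to the picture gives p.

3*x + 3*y + 3*z - 2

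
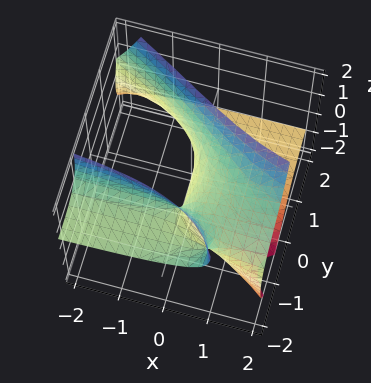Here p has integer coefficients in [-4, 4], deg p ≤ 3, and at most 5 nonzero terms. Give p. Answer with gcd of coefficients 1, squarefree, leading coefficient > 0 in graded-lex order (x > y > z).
1. Degree: the shape is more complex than any degree-2 surface, so deg p = 3.
2. Observable constraints: one x-axis crossing is at x = 0; it meets the y-axis at y = 0 (among the integer gridlines); it meets the z-axis at z = 0 (among the integer gridlines).
3. Solving for integer coefficients yields p as stated.

3*x*y*z + y^3 + 3*y^2*z - 2*z^2 + 3*x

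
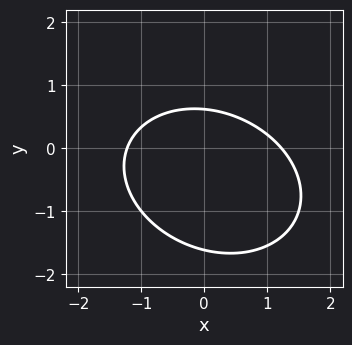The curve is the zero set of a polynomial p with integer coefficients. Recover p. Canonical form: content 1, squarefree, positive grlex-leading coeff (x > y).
2*x^2 + x*y + 3*y^2 + 3*y - 3

(a) Degree: the shape is more complex than any degree-1 curve, so deg p = 2.
(b) Matching integer coefficients to the picture gives p.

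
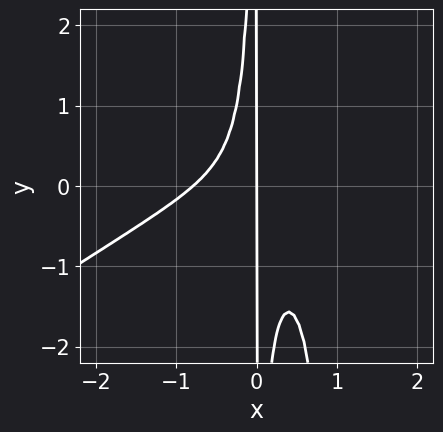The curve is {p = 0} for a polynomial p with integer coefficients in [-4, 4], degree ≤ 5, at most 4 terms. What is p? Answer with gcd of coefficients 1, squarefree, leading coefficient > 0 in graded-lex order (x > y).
2*x^4 - 3*x^3*y + 3*x^2*y + x

First, deg p = 4.
Then, against the integer gridlines: every point of the y-axis in the box is on the curve; it meets the x-axis at x = 0 (among the integer gridlines).
Finally, the integer polynomial consistent with all of this is the stated p.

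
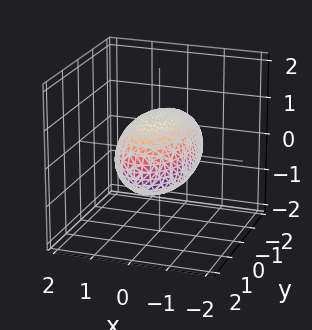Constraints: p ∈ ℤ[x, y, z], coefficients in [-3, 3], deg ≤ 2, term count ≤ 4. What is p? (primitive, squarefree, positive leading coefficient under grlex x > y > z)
3*x^2 + y^2 + 3*z^2 - 3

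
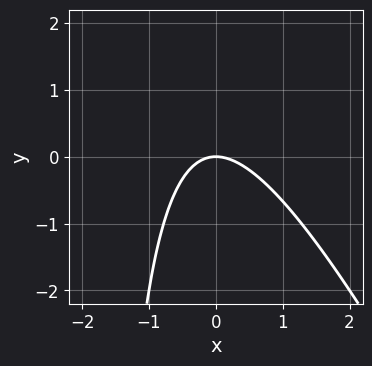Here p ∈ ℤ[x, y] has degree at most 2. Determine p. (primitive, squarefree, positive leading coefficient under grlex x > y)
1. Degree: a generic line meets the curve in up to 2 points, so deg p = 2.
2. From the axis intercepts and sections: it crosses the y-axis at the gridline y = 0; it crosses the x-axis at the gridline x = 0.
3. Matching integer coefficients to the picture gives p.

2*x^2 + x*y + 2*y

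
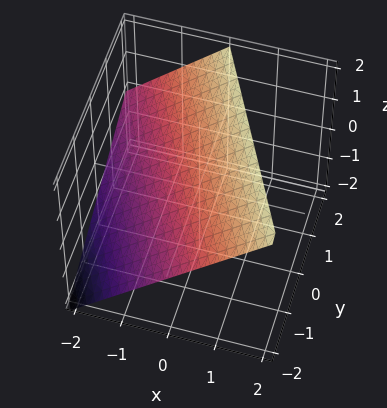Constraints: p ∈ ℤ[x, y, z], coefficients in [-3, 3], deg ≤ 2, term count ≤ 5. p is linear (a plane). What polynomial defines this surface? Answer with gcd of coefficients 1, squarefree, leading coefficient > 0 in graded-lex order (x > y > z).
2*x + y - 2*z + 2

First, degree: the surface is flat (a plane), so deg p = 1.
Then, from the axis intercepts and sections: it crosses the x-axis at the gridline x = -1; one y-axis crossing is at y = -2.
Finally, assembling these constraints gives the stated polynomial.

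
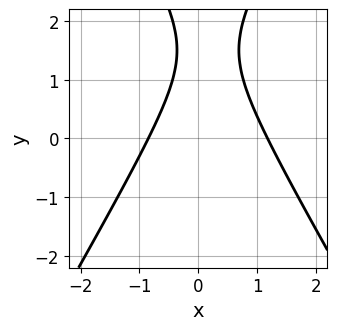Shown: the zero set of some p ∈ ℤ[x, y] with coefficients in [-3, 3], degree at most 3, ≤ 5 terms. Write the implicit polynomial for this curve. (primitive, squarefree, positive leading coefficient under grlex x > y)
3*x^2 - y^2 - x + 3*y - 3

deg p = 2.
Against the integer gridlines: the curve avoids every integer y-axis point in the box.
Solving for integer coefficients yields p as stated.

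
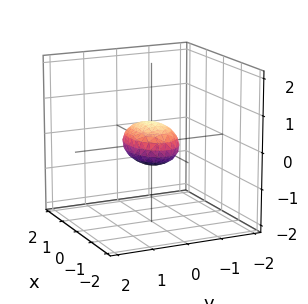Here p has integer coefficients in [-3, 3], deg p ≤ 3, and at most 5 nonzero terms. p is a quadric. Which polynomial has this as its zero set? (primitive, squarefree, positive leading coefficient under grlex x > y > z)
x^2 + 2*y^2 + 3*z^2 - 1

First, the degree is 2 — a closed, bounded, convex surface; a quadric.
Next, symmetries: mirror symmetry x ↦ −x ⇒ only even powers of x; it's symmetric under y → −y, forcing even powers of y; the z ↦ −z reflection is a symmetry, so z appears only in even powers.
Then, observable constraints: the x-axis gridline crossings are at x ∈ {-1, 1}.
Finally, the integer polynomial consistent with all of this is the stated p.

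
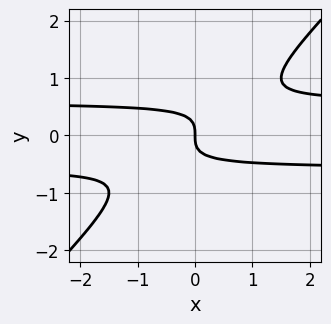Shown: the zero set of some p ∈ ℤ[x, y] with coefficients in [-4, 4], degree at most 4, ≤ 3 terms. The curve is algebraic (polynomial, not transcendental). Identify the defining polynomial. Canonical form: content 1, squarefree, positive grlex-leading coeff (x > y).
3*x*y^2 - 3*y^3 - x

1. deg p = 3. No degree-2 curve has this shape.
2. Reading off the gridlines: it crosses the y-axis at the gridline y = 0; it meets the x-axis at x = 0 (among the integer gridlines).
3. Solving for integer coefficients yields p as stated.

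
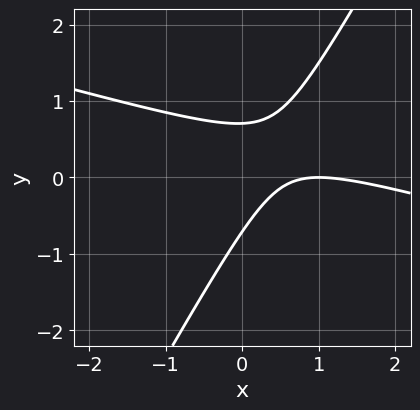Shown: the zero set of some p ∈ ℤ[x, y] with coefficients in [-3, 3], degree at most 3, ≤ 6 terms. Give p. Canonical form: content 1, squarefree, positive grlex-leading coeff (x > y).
x^2 + 3*x*y - 2*y^2 - 2*x + 1

First, the degree is 2 — a generic line meets the curve in up to 2 points.
Next, checking where it meets the axes: it crosses the x-axis at the gridline x = 1.
Finally, putting this together gives p.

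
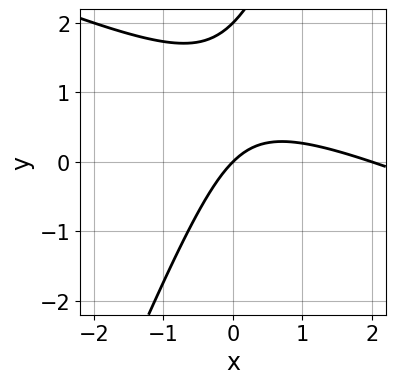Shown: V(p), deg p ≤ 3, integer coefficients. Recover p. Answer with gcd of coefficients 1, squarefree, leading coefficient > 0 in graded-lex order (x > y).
x^2 + 2*x*y - y^2 - 2*x + 2*y

(a) deg p = 2.
(b) Reading off the gridlines: the x-axis gridline crossings are at x ∈ {0, 2}; the y-axis gridline crossings are at y ∈ {0, 2}.
(c) Solving for integer coefficients yields p as stated.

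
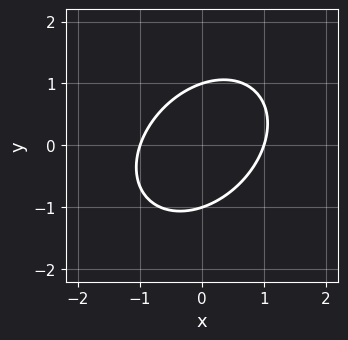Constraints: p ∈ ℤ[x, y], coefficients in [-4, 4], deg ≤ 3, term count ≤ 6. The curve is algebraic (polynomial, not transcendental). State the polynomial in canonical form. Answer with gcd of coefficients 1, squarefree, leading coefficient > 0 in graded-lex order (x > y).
First, the degree is 2 — the shape is more complex than any degree-1 curve.
Next, reading off the gridlines: among the integer gridlines, it crosses the x-axis at x ∈ {-1, 1}; among the integer gridlines, it crosses the y-axis at y ∈ {-1, 1}.
Finally, solving for integer coefficients yields p as stated.

3*x^2 - 2*x*y + 3*y^2 - 3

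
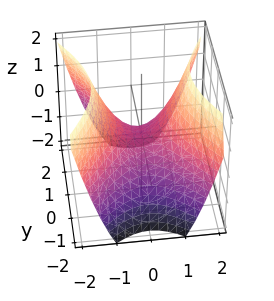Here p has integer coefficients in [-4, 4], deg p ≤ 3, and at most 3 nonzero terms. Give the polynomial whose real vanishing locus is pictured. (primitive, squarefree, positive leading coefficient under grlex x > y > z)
3*x^2 - 2*y^2 - 3*z

(a) The degree is 2 — a saddle surface; a quadric.
(b) Symmetries: mirror symmetry x ↦ −x ⇒ only even powers of x; mirror symmetry y ↦ −y ⇒ only even powers of y.
(c) Reading off the gridlines: it crosses the z-axis at the gridline z = 0; it crosses the x-axis at the gridline x = 0; one y-axis crossing is at y = 0.
(d) Matching integer coefficients to the picture gives p.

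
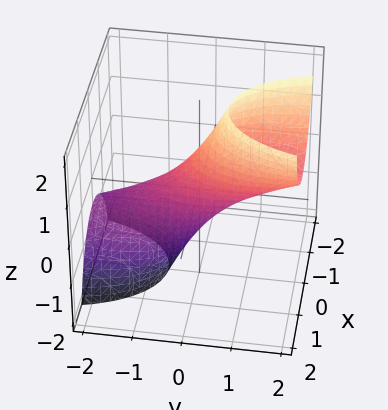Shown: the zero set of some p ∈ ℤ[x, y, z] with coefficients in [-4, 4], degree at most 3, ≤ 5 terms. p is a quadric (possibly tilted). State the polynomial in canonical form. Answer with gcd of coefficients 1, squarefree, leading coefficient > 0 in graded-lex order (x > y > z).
1. The degree is 2 — no degree-1 surface has this shape.
2. Reading off the gridlines: the z-axis gridline crossings are at z ∈ {-1, 1}; the y-axis gridline crossings are at y ∈ {-1, 1}.
3. These observations pin down the coefficients.

3*x^2 + y^2 - 3*y*z + z^2 - 1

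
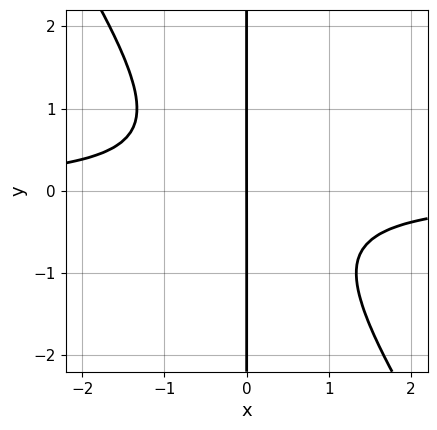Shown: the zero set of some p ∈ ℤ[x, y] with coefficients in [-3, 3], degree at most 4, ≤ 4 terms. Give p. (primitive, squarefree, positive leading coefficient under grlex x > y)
3*x^2*y + 2*x*y^2 + 2*x

First, deg p = 3.
Next, from the axis intercepts and sections: the visible y-axis segment lies entirely on the curve; one x-axis crossing is at x = 0.
Finally, these observations pin down the coefficients.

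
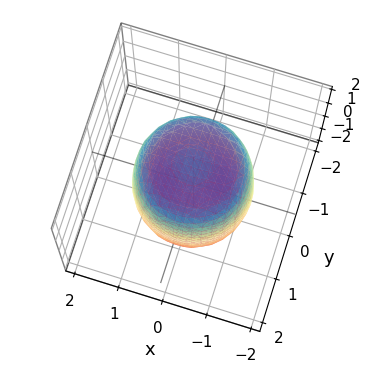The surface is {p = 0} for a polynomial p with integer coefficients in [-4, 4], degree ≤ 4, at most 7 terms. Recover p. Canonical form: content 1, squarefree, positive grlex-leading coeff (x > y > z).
(a) deg p = 4. The shape is more complex than any degree-3 surface.
(b) Symmetry: the z-axis is an axis of rotation, so x and y enter only as x² + y².
(c) Reading off the gridlines: a circular section at z = 1 has radius between 1 and 2.
(d) Assembling these constraints gives the stated polynomial.

2*x^4 + 4*x^2*y^2 + 2*y^4 - 2*x^2 - 2*y^2 + z^2 - 2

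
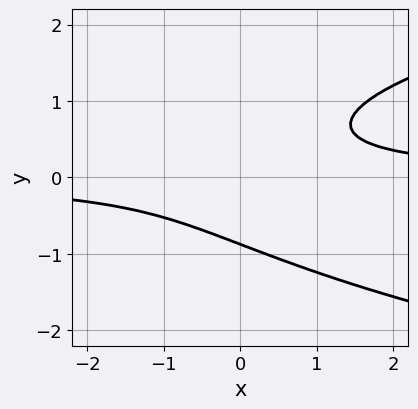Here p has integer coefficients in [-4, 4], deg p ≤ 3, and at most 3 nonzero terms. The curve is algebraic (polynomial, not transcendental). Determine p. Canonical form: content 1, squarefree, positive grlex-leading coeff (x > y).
3*y^3 - 3*x*y + 2

First, degree: a generic line meets the curve in up to 3 points, so deg p = 3.
Then, from the axis intercepts and sections: no x-intercept at any integer in the box.
Finally, together with the visible shape, these determine p as stated.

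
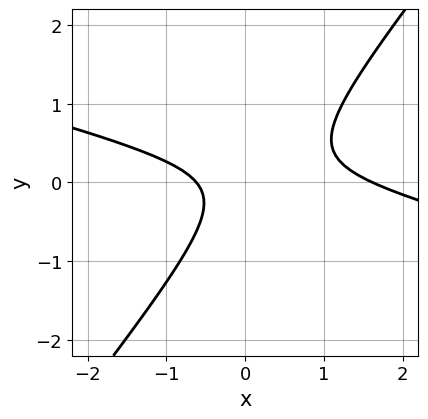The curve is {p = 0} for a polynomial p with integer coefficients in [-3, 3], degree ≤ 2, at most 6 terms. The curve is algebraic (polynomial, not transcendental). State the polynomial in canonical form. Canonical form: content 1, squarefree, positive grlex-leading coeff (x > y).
x^2 + 3*x*y - 3*y^2 - x - 1

(a) deg p = 2. The shape is more complex than any degree-1 curve.
(b) Against the integer gridlines: no y-intercept at any integer in the box.
(c) Fitting integer coefficients to these (and the overall shape) gives p.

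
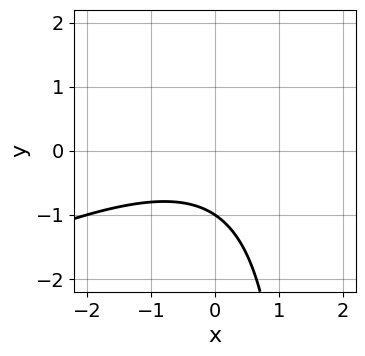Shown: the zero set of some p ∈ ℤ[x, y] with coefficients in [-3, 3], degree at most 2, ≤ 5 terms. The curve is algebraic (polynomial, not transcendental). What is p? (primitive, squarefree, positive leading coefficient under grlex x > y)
x^2 - 2*x*y + 3*y + 3

1. Degree: a generic line meets the curve in up to 2 points, so deg p = 2.
2. Against the integer gridlines: it misses every integer gridline on the x-axis; one y-axis crossing is at y = -1.
3. Fitting integer coefficients to these (and the overall shape) gives p.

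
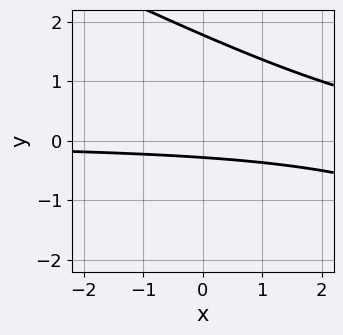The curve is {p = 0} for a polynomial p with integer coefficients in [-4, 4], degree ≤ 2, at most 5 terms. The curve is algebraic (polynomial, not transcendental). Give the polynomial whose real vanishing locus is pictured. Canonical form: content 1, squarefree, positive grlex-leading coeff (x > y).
x*y + 2*y^2 - 3*y - 1

First, deg p = 2. The shape is more complex than any degree-1 curve.
Next, from the visible intercepts: no x-intercept at any integer in the box.
Finally, putting this together gives p.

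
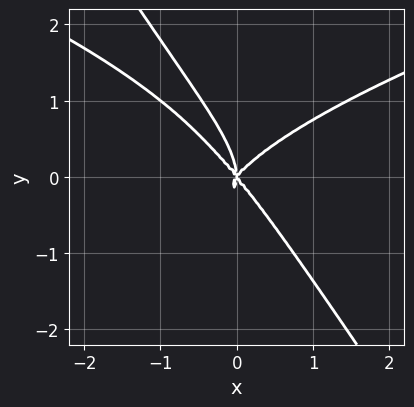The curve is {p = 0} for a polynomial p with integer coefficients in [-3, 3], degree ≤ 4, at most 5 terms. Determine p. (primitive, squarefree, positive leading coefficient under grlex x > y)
1. Degree: the shape is more complex than any degree-3 curve, so deg p = 4.
2. From the axis intercepts and sections: one x-axis crossing is at x = 0; it crosses the y-axis at the gridline y = 0.
3. Solving for integer coefficients yields p as stated.

3*x*y^3 + 2*y^4 - 3*x^3 + 2*x*y^2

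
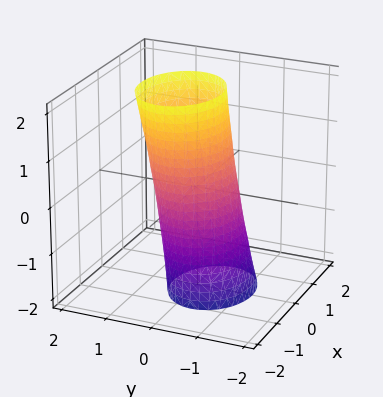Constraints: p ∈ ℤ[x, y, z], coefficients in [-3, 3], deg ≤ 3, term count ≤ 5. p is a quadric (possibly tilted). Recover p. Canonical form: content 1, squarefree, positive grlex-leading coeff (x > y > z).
2*x^2 + 3*y^2 - y*z - 2

1. The degree is 2 — no degree-1 surface has this shape.
2. Against the integer gridlines: among the integer gridlines, it crosses the x-axis at x ∈ {-1, 1}; no z-intercept at any integer in the box.
3. These observations pin down the coefficients.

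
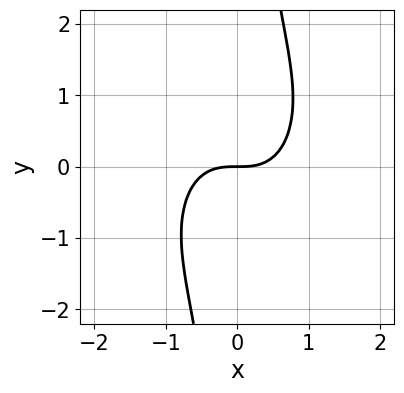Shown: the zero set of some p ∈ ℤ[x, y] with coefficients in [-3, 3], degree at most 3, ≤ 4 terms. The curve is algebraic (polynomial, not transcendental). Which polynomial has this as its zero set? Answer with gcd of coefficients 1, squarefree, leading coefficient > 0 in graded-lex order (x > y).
3*x^3 + 2*x*y^2 - 3*y

First, the degree is 3 — a generic line meets the curve in up to 3 points.
Next, reading off the gridlines: it meets the x-axis at x = 0 (among the integer gridlines); it meets the y-axis at y = 0 (among the integer gridlines).
Finally, solving for integer coefficients yields p as stated.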